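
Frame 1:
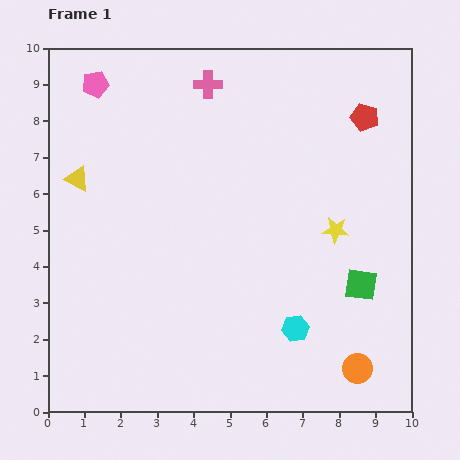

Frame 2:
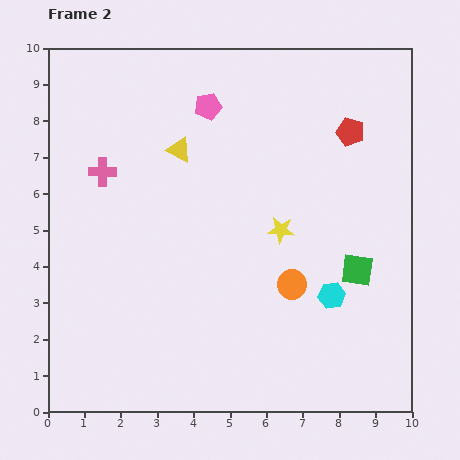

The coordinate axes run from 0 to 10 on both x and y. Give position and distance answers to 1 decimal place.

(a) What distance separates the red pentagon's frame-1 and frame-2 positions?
0.6

The red pentagon moved from (8.7, 8.1) to (8.3, 7.7), a distance of √(0.4² + 0.4²) ≈ 0.6.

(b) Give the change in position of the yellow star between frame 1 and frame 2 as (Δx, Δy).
(-1.5, 0.0)

The yellow star was at (7.9, 5.0) in frame 1 and (6.4, 5.0) in frame 2.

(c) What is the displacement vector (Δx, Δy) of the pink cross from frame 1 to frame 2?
(-2.9, -2.4)

The pink cross was at (4.4, 9.0) in frame 1 and (1.5, 6.6) in frame 2.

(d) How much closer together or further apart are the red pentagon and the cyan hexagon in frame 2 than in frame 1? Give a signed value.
-1.6

Distance in frame 1: 6.1. Distance in frame 2: 4.5.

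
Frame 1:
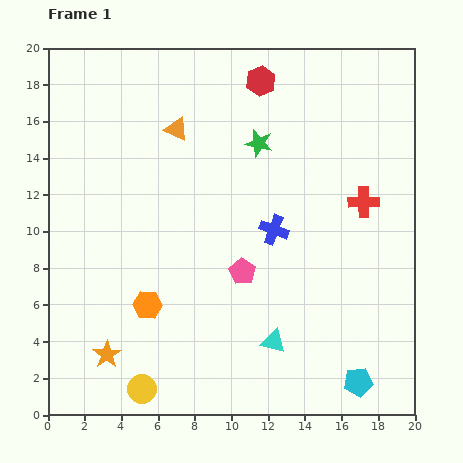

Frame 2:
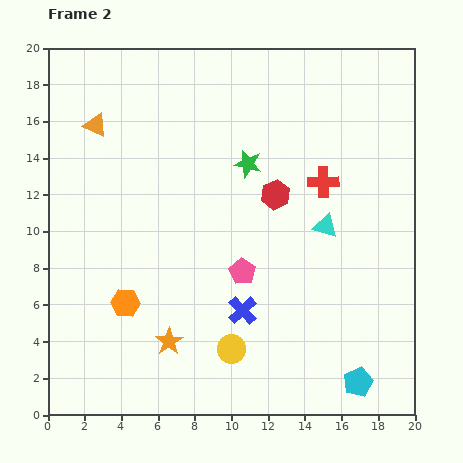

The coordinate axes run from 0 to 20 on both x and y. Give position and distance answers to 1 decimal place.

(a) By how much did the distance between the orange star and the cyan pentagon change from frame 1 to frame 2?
-3.3

Distance in frame 1: 13.8. Distance in frame 2: 10.5.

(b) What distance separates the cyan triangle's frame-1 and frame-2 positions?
6.9

The cyan triangle moved from (12.3, 4.0) to (15.1, 10.3), a distance of √(2.8² + 6.3²) ≈ 6.9.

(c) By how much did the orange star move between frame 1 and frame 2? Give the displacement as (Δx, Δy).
(3.4, 0.7)

The orange star was at (3.2, 3.3) in frame 1 and (6.6, 4.0) in frame 2.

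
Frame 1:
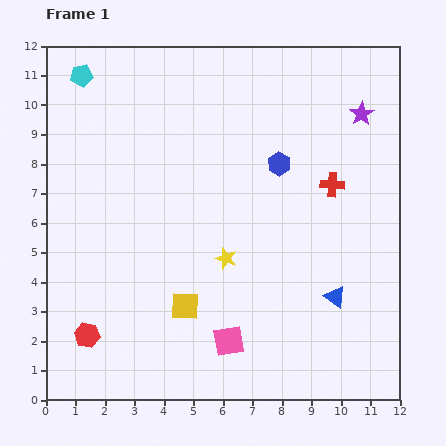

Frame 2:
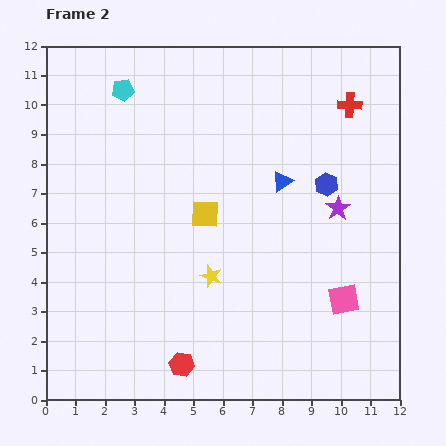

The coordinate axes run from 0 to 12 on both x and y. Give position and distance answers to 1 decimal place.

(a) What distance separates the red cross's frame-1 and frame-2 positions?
2.8

The red cross moved from (9.7, 7.3) to (10.3, 10.0), a distance of √(0.6² + 2.7²) ≈ 2.8.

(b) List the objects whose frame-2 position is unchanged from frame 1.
none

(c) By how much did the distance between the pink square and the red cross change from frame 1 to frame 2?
+0.2

Distance in frame 1: 6.4. Distance in frame 2: 6.6.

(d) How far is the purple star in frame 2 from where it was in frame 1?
3.3

The purple star moved from (10.7, 9.7) to (9.9, 6.5), a distance of √(0.8² + 3.2²) ≈ 3.3.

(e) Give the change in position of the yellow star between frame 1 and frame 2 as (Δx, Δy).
(-0.5, -0.6)

The yellow star was at (6.1, 4.8) in frame 1 and (5.6, 4.2) in frame 2.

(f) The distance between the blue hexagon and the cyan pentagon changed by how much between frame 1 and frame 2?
+0.3

Distance in frame 1: 7.3. Distance in frame 2: 7.6.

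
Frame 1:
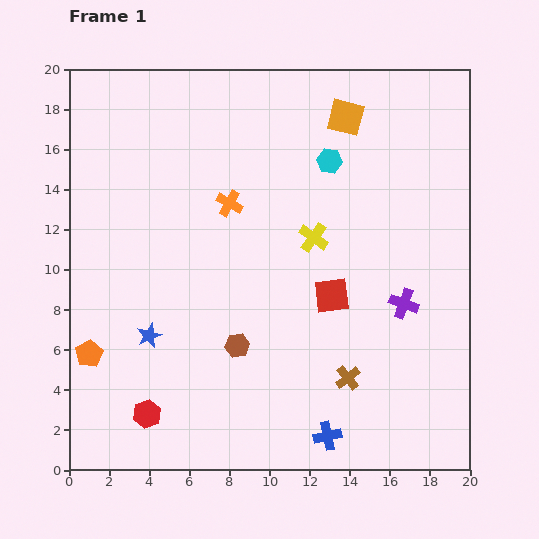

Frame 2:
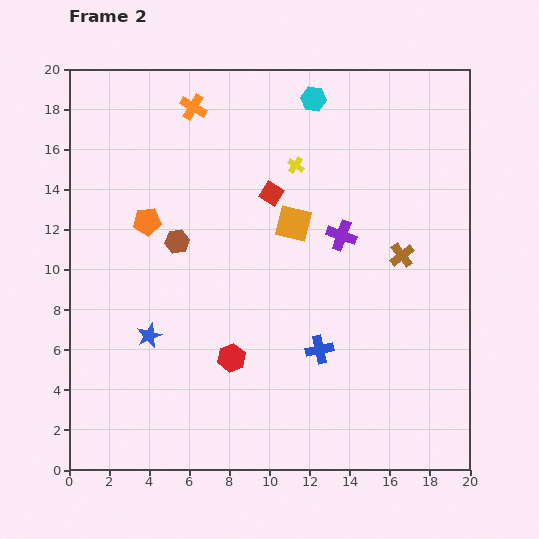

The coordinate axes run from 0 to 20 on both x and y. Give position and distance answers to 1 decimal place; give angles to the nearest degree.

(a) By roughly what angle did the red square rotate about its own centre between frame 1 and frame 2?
38° clockwise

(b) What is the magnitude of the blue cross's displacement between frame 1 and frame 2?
4.3

The blue cross moved from (12.9, 1.7) to (12.5, 6.0), a distance of √(0.4² + 4.3²) ≈ 4.3.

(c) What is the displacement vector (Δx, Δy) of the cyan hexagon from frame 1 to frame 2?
(-0.8, 3.1)

The cyan hexagon was at (13.0, 15.4) in frame 1 and (12.2, 18.5) in frame 2.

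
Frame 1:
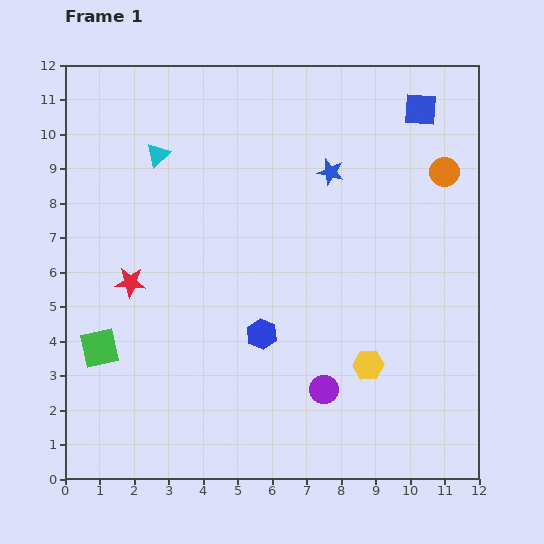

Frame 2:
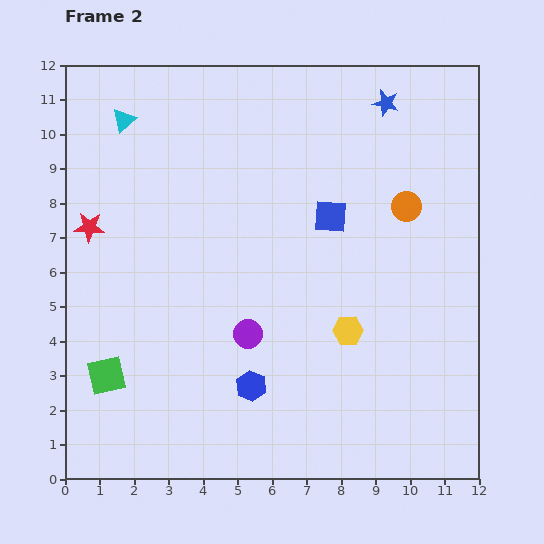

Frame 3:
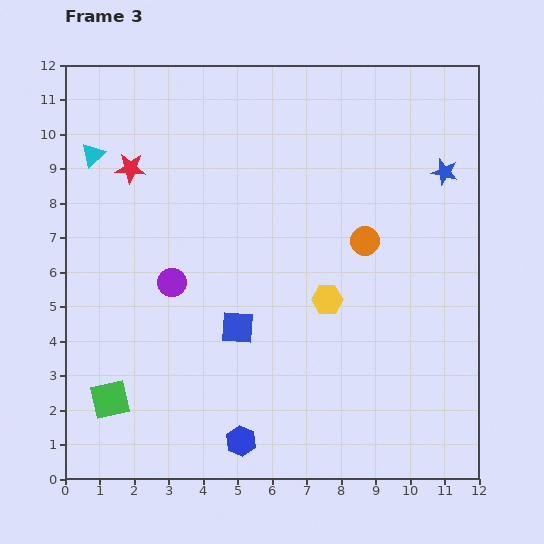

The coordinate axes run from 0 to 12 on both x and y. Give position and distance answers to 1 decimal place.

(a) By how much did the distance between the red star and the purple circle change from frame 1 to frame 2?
-0.9

Distance in frame 1: 6.4. Distance in frame 2: 5.5.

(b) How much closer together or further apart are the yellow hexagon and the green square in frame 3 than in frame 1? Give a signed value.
-0.9

Distance in frame 1: 7.8. Distance in frame 3: 6.9.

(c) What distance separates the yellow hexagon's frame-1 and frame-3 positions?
2.2

The yellow hexagon moved from (8.8, 3.3) to (7.6, 5.2), a distance of √(1.2² + 1.9²) ≈ 2.2.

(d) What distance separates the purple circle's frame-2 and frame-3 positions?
2.7

The purple circle moved from (5.3, 4.2) to (3.1, 5.7), a distance of √(2.2² + 1.5²) ≈ 2.7.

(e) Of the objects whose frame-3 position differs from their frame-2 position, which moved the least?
the green square

(moved 0.7)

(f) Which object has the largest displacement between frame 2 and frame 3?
the blue square

(moved 4.2; next 2.7)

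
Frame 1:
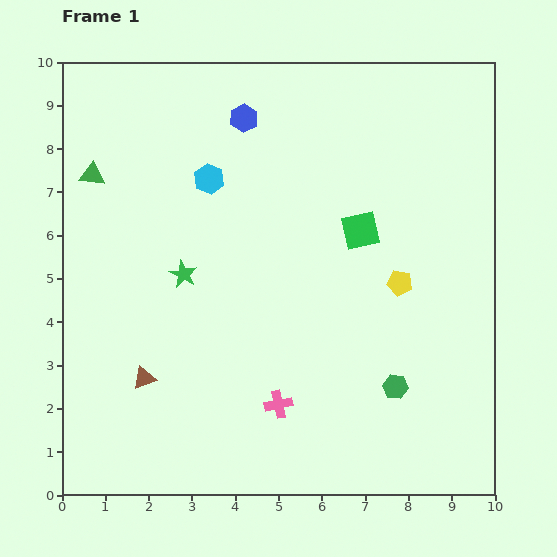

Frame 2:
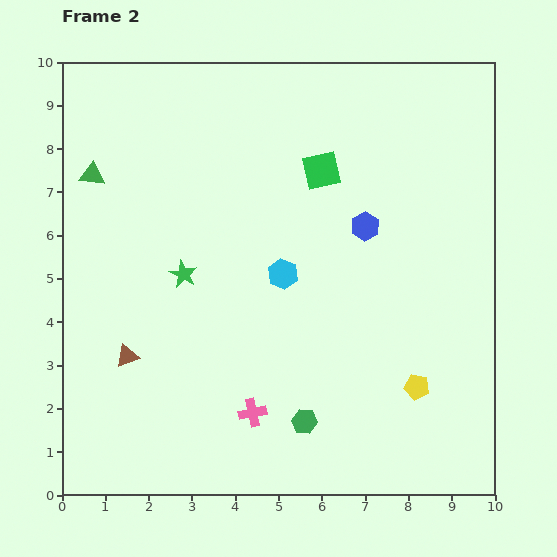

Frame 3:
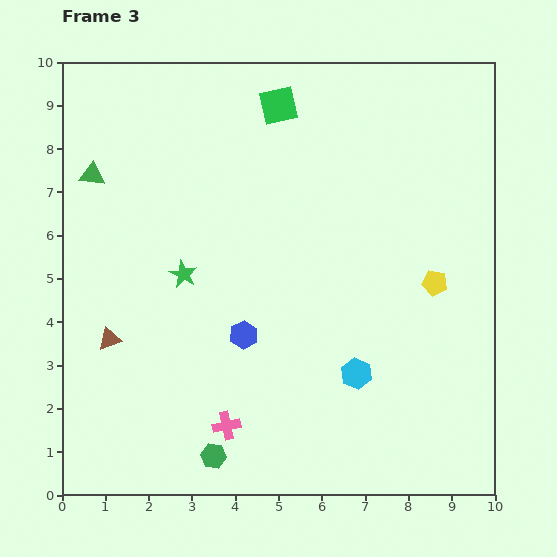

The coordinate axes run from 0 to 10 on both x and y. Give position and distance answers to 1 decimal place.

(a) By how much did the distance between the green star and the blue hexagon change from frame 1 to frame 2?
+0.4

Distance in frame 1: 3.9. Distance in frame 2: 4.3.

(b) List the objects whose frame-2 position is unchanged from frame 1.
the green star, the green triangle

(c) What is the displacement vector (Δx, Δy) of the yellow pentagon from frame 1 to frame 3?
(0.8, 0.0)

The yellow pentagon was at (7.8, 4.9) in frame 1 and (8.6, 4.9) in frame 3.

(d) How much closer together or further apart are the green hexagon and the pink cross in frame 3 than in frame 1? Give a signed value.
-1.9

Distance in frame 1: 2.7. Distance in frame 3: 0.8.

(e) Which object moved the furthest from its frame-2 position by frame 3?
the blue hexagon

(moved 3.8; next 2.9)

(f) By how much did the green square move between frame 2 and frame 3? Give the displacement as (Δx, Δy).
(-1.0, 1.5)

The green square was at (6.0, 7.5) in frame 2 and (5.0, 9.0) in frame 3.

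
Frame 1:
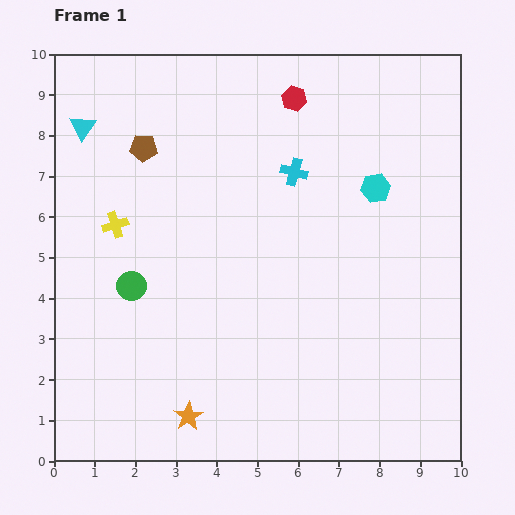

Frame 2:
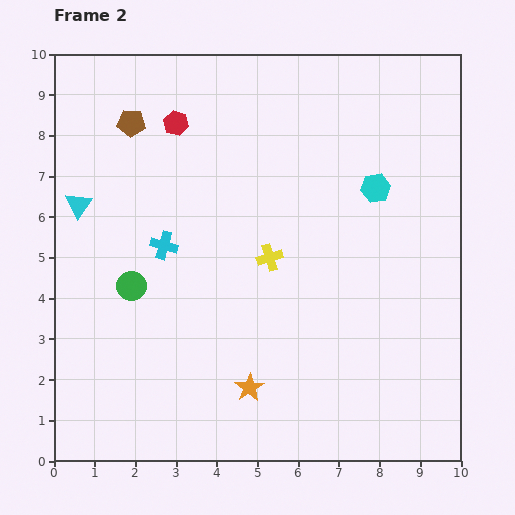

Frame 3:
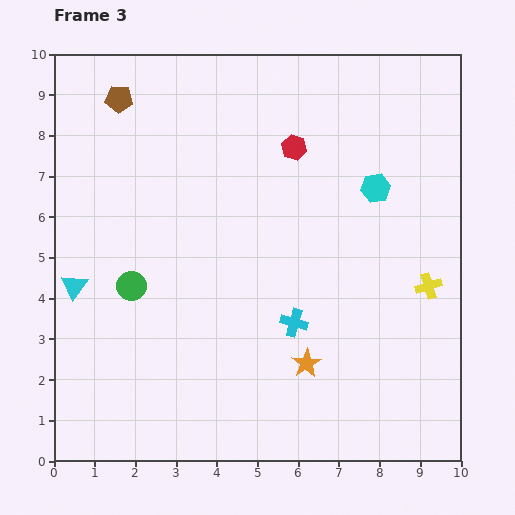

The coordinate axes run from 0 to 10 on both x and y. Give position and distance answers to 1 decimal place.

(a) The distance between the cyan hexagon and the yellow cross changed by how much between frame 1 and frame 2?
-3.4

Distance in frame 1: 6.5. Distance in frame 2: 3.1.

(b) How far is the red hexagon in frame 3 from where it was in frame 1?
1.2

The red hexagon moved from (5.9, 8.9) to (5.9, 7.7), a distance of √(0.0² + 1.2²) ≈ 1.2.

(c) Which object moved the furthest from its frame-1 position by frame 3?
the yellow cross

(moved 7.8; next 3.9)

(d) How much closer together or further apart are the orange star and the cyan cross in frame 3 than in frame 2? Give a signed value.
-3.1

Distance in frame 2: 4.1. Distance in frame 3: 1.0.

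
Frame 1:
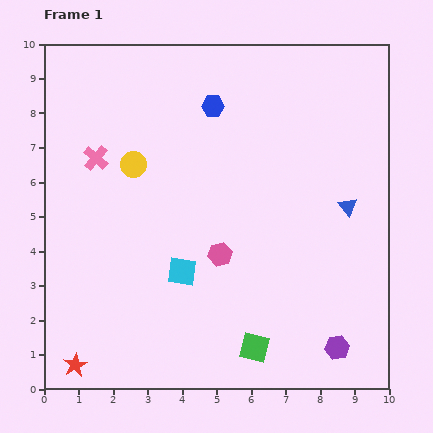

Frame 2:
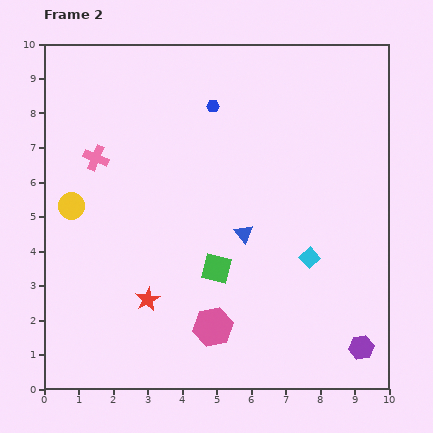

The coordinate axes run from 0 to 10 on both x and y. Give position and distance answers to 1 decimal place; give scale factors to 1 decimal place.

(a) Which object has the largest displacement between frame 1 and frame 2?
the cyan square

(moved 3.7; next 3.1)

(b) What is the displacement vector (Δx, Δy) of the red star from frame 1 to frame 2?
(2.1, 1.9)

The red star was at (0.9, 0.7) in frame 1 and (3.0, 2.6) in frame 2.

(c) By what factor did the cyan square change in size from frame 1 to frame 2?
0.6×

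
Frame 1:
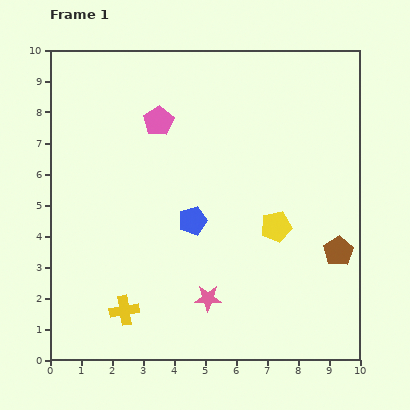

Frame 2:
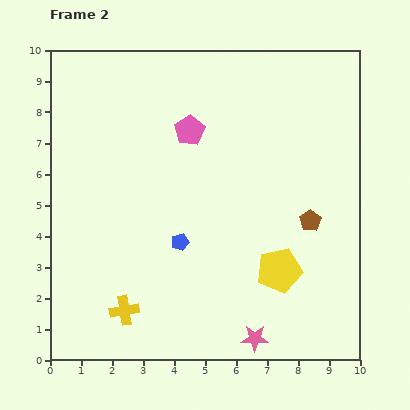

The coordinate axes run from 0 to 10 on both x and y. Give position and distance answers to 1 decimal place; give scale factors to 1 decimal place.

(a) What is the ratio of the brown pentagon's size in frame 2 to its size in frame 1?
0.7×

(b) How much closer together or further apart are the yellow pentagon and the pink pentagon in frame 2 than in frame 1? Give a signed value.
+0.3

Distance in frame 1: 5.1. Distance in frame 2: 5.4.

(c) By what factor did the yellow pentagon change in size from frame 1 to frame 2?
1.4×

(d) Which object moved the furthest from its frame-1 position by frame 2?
the pink star

(moved 2.0; next 1.4)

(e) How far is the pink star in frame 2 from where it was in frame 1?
2.0

The pink star moved from (5.1, 2.0) to (6.6, 0.7), a distance of √(1.5² + 1.3²) ≈ 2.0.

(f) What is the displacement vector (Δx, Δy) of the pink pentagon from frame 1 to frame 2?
(1.0, -0.3)

The pink pentagon was at (3.5, 7.7) in frame 1 and (4.5, 7.4) in frame 2.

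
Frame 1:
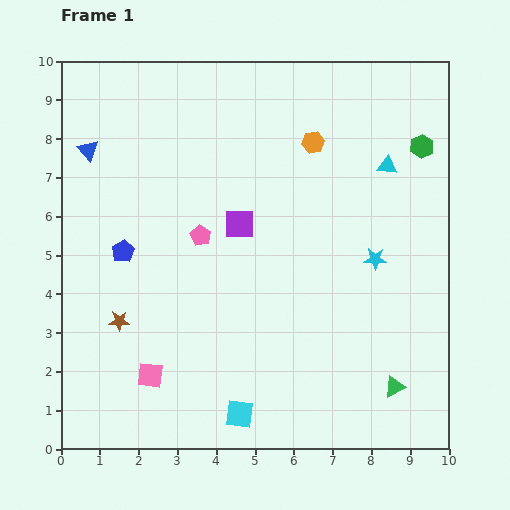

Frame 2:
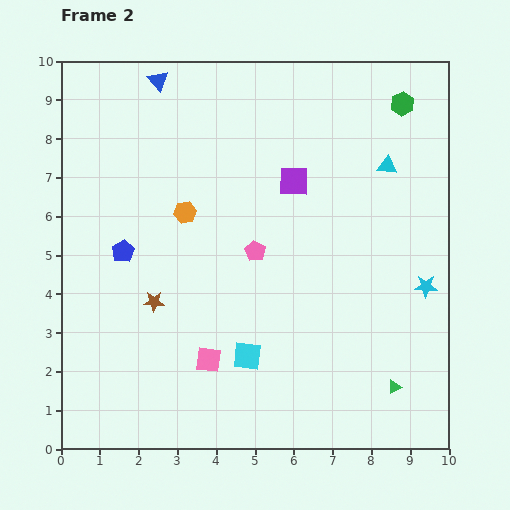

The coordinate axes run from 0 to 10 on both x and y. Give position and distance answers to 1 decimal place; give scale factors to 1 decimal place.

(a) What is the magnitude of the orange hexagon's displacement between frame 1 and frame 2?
3.8

The orange hexagon moved from (6.5, 7.9) to (3.2, 6.1), a distance of √(3.3² + 1.8²) ≈ 3.8.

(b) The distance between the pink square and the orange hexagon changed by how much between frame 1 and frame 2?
-3.5

Distance in frame 1: 7.3. Distance in frame 2: 3.8.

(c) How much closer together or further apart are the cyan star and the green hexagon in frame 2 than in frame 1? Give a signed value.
+1.6

Distance in frame 1: 3.1. Distance in frame 2: 4.7.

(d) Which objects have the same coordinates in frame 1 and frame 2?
the cyan triangle, the green triangle, the blue pentagon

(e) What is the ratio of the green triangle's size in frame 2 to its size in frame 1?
0.7×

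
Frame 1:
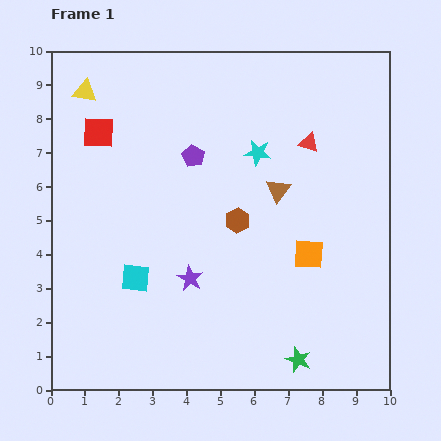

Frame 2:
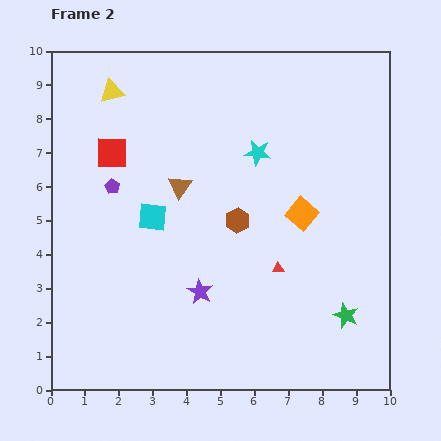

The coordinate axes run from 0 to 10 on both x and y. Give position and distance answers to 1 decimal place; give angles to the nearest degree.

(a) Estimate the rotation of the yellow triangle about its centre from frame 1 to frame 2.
24° counter-clockwise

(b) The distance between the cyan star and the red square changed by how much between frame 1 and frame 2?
-0.4

Distance in frame 1: 4.7. Distance in frame 2: 4.3.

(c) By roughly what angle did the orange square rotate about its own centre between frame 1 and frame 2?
37° clockwise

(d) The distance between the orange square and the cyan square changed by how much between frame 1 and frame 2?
-0.7

Distance in frame 1: 5.1. Distance in frame 2: 4.4.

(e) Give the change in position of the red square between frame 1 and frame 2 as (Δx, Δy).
(0.4, -0.6)

The red square was at (1.4, 7.6) in frame 1 and (1.8, 7.0) in frame 2.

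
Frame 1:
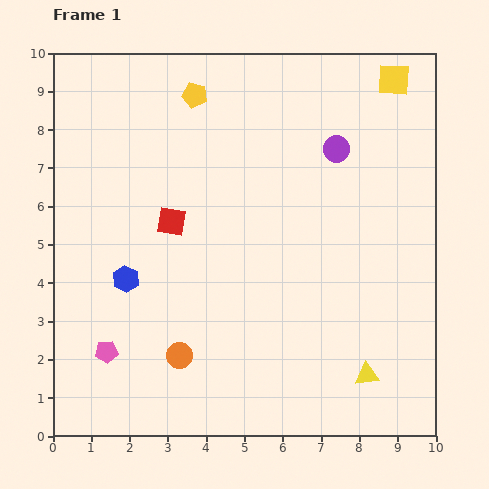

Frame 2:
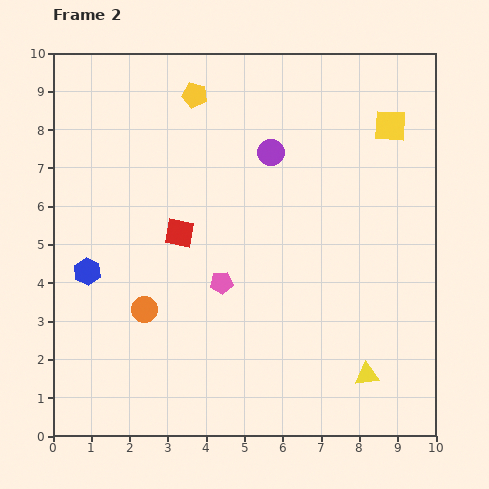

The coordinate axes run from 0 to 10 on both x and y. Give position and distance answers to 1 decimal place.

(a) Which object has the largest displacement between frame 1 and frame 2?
the pink pentagon

(moved 3.5; next 1.7)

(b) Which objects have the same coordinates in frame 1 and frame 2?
the yellow triangle, the yellow pentagon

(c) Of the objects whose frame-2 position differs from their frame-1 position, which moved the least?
the red square

(moved 0.4)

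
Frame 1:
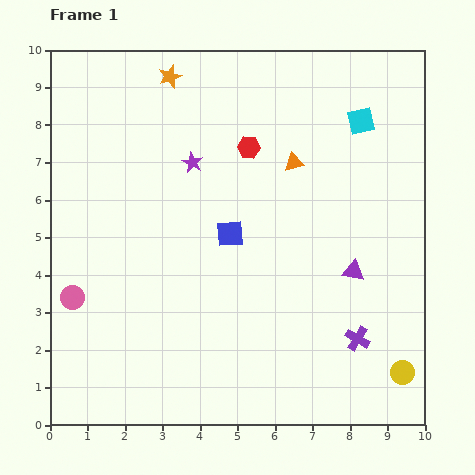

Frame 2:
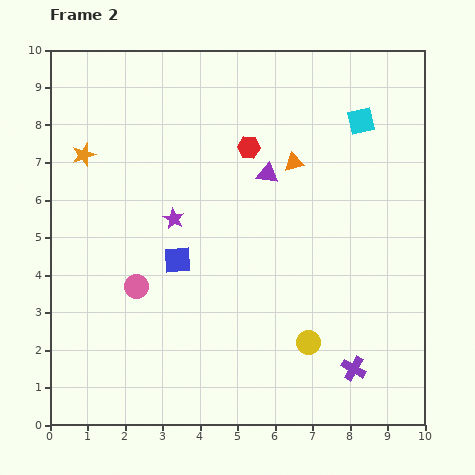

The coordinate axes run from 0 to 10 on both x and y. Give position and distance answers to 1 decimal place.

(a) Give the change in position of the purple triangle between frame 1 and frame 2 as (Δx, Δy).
(-2.3, 2.6)

The purple triangle was at (8.1, 4.1) in frame 1 and (5.8, 6.7) in frame 2.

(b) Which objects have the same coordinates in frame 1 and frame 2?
the orange triangle, the cyan square, the red hexagon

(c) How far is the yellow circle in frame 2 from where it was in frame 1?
2.6

The yellow circle moved from (9.4, 1.4) to (6.9, 2.2), a distance of √(2.5² + 0.8²) ≈ 2.6.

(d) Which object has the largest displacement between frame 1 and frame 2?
the purple triangle

(moved 3.5; next 3.1)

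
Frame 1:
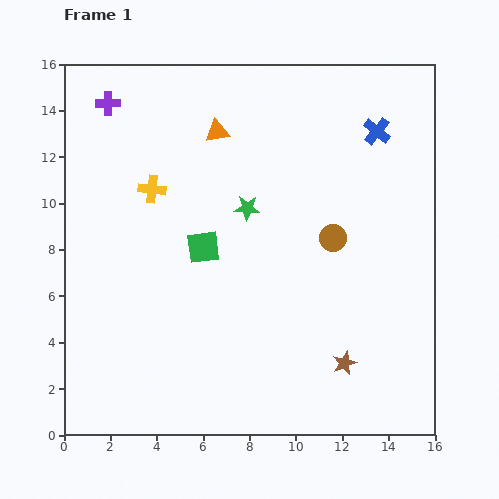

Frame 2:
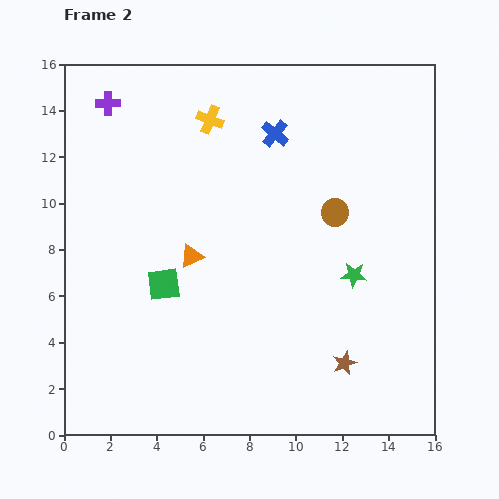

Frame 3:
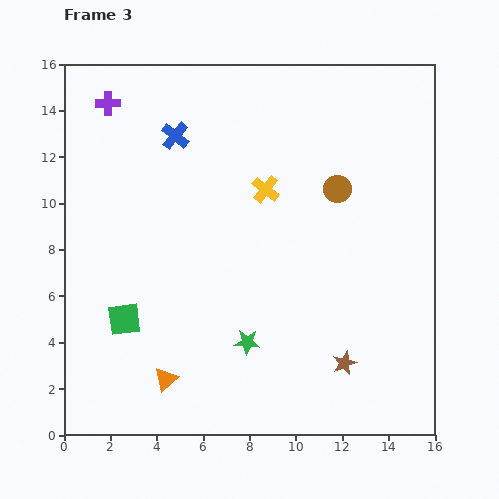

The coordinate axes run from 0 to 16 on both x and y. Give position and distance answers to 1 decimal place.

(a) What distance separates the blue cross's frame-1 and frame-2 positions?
4.4

The blue cross moved from (13.5, 13.1) to (9.1, 13.0), a distance of √(4.4² + 0.1²) ≈ 4.4.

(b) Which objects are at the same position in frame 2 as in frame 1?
the purple cross, the brown star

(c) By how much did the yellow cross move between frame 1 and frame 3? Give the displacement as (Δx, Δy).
(4.9, 0.0)

The yellow cross was at (3.8, 10.6) in frame 1 and (8.7, 10.6) in frame 3.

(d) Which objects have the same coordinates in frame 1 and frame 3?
the purple cross, the brown star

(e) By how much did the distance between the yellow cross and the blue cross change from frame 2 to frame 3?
+1.6

Distance in frame 2: 2.9. Distance in frame 3: 4.5.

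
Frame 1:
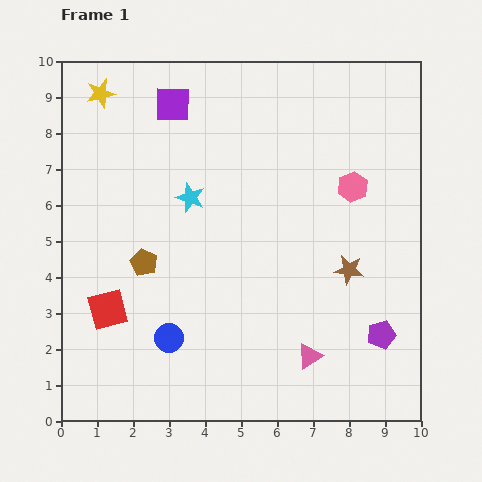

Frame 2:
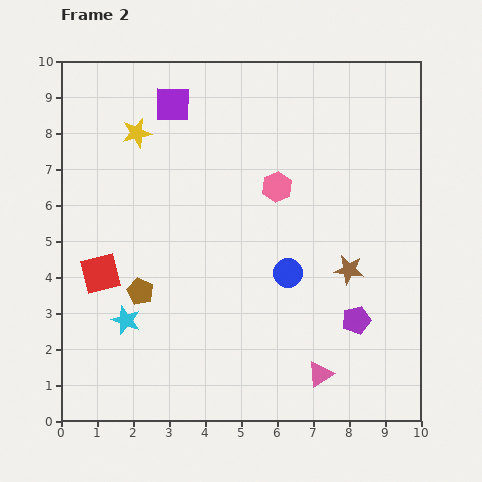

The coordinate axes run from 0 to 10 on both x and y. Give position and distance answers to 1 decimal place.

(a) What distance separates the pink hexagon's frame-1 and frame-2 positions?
2.1

The pink hexagon moved from (8.1, 6.5) to (6.0, 6.5), a distance of √(2.1² + 0.0²) ≈ 2.1.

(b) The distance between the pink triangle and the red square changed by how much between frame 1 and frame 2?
+1.0

Distance in frame 1: 5.7. Distance in frame 2: 6.7.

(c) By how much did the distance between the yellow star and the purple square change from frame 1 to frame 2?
-0.7

Distance in frame 1: 2.0. Distance in frame 2: 1.3.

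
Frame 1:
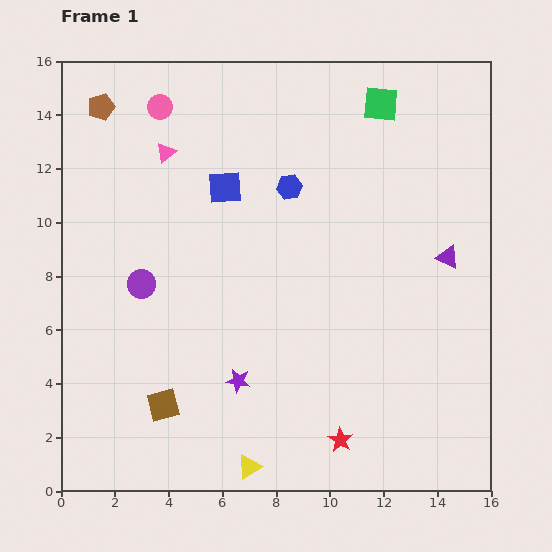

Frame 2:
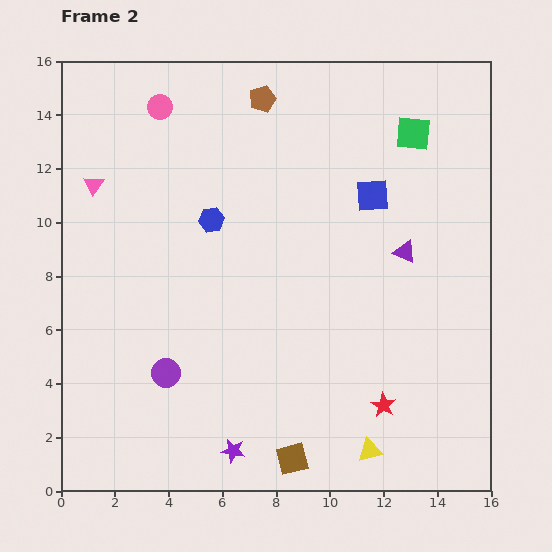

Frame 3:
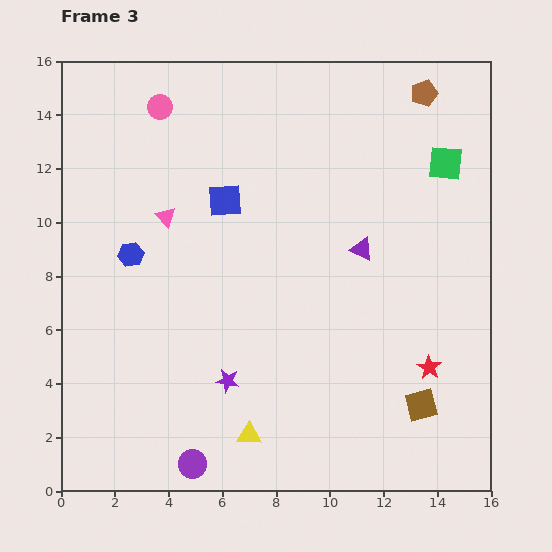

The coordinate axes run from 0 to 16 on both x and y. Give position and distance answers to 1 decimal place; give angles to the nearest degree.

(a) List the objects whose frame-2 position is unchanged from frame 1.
the pink circle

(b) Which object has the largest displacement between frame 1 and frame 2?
the brown pentagon

(moved 6.0; next 5.5)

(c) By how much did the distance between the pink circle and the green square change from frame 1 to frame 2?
+1.3

Distance in frame 1: 8.2. Distance in frame 2: 9.5.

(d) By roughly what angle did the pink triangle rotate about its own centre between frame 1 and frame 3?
35° counter-clockwise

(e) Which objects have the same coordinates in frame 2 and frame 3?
the pink circle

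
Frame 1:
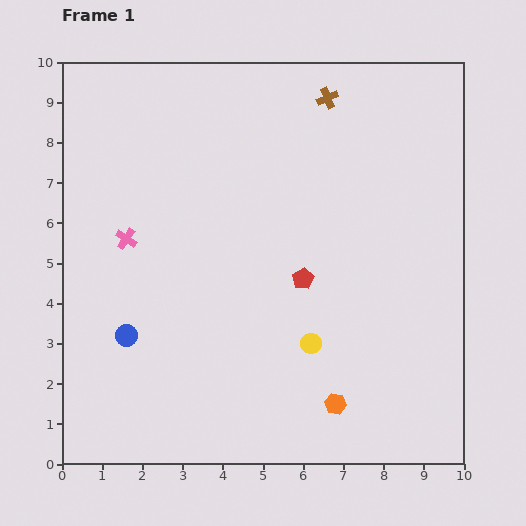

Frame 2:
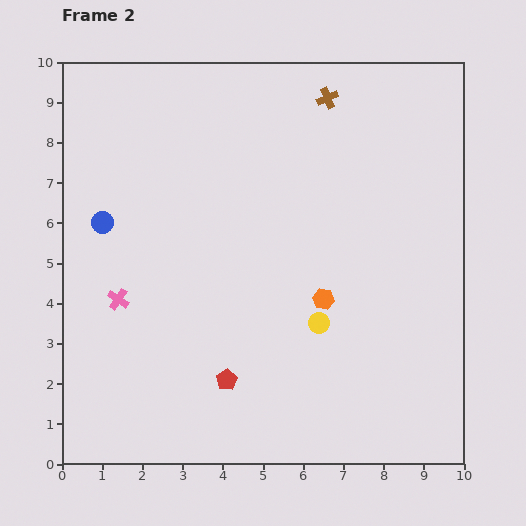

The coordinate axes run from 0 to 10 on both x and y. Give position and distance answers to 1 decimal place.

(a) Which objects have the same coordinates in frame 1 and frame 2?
the brown cross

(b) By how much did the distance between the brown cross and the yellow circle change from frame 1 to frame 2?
-0.5

Distance in frame 1: 6.1. Distance in frame 2: 5.6.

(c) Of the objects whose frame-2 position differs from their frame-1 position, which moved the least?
the yellow circle

(moved 0.5)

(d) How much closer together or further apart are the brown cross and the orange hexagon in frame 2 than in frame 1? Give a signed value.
-2.6

Distance in frame 1: 7.6. Distance in frame 2: 5.0.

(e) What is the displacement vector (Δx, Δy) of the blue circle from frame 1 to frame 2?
(-0.6, 2.8)

The blue circle was at (1.6, 3.2) in frame 1 and (1.0, 6.0) in frame 2.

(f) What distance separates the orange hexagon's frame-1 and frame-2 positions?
2.6

The orange hexagon moved from (6.8, 1.5) to (6.5, 4.1), a distance of √(0.3² + 2.6²) ≈ 2.6.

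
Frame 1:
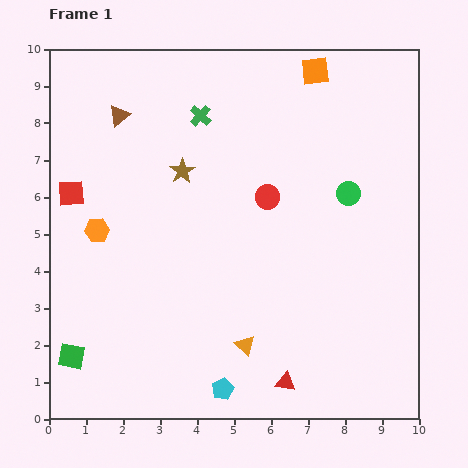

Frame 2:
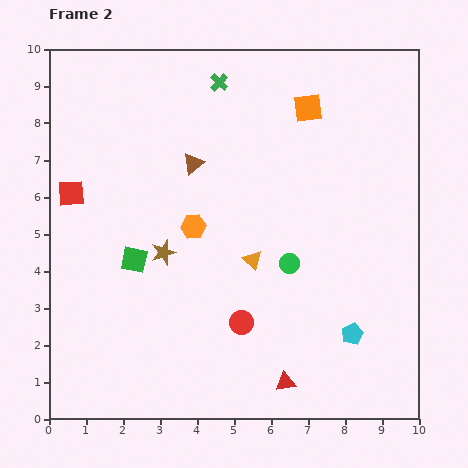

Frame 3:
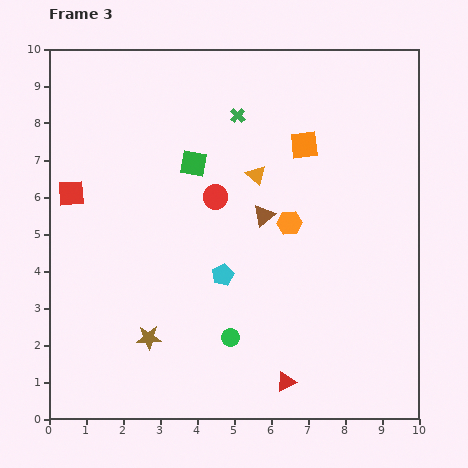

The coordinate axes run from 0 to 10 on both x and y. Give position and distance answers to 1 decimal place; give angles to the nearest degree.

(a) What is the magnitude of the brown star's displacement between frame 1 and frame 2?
2.3

The brown star moved from (3.6, 6.7) to (3.1, 4.5), a distance of √(0.5² + 2.2²) ≈ 2.3.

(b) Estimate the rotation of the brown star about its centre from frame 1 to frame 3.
31° clockwise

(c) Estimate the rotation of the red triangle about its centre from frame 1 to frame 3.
37° counter-clockwise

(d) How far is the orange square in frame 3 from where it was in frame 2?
1.0

The orange square moved from (7.0, 8.4) to (6.9, 7.4), a distance of √(0.1² + 1.0²) ≈ 1.0.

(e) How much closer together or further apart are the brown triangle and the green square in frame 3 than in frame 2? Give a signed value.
-0.7

Distance in frame 2: 3.1. Distance in frame 3: 2.4.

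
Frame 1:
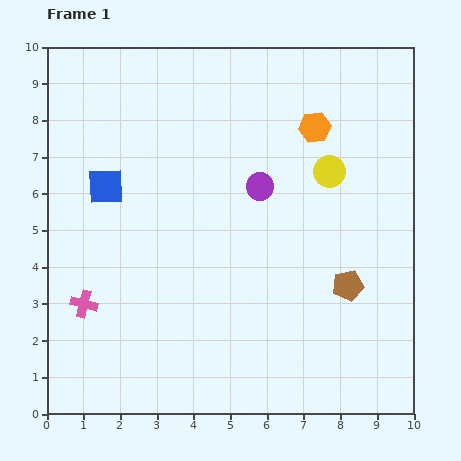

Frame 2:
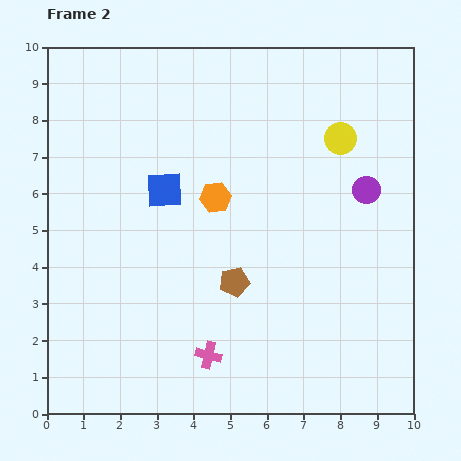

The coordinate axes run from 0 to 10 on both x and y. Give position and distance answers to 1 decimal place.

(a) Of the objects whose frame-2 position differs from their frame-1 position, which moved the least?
the yellow circle

(moved 0.9)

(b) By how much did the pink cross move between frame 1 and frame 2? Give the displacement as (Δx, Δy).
(3.4, -1.4)

The pink cross was at (1.0, 3.0) in frame 1 and (4.4, 1.6) in frame 2.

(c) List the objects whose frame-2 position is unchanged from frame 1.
none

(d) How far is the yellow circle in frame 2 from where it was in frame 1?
0.9

The yellow circle moved from (7.7, 6.6) to (8.0, 7.5), a distance of √(0.3² + 0.9²) ≈ 0.9.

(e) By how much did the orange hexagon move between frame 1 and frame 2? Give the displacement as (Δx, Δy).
(-2.7, -1.9)

The orange hexagon was at (7.3, 7.8) in frame 1 and (4.6, 5.9) in frame 2.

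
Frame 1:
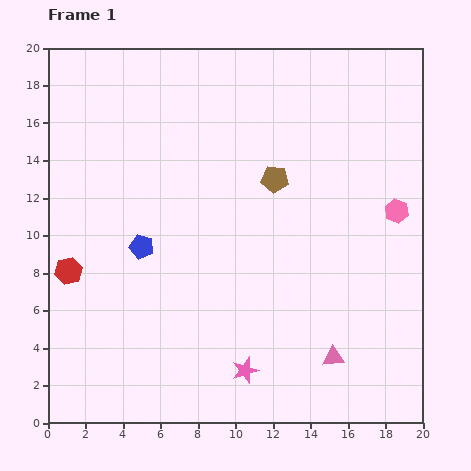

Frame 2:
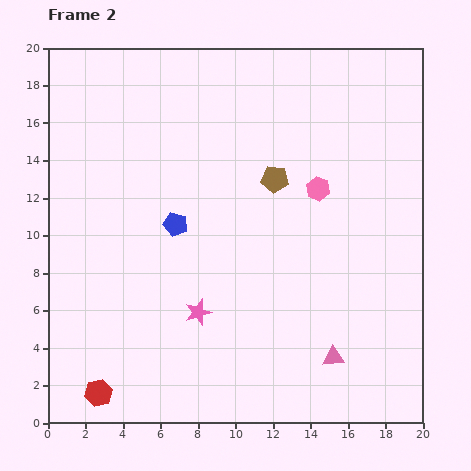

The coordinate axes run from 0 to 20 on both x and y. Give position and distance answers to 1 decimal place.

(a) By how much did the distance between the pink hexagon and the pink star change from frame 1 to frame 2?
-2.5

Distance in frame 1: 11.7. Distance in frame 2: 9.2.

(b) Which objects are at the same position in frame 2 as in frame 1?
the pink triangle, the brown pentagon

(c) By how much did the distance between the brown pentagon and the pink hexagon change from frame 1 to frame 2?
-4.3

Distance in frame 1: 6.7. Distance in frame 2: 2.4.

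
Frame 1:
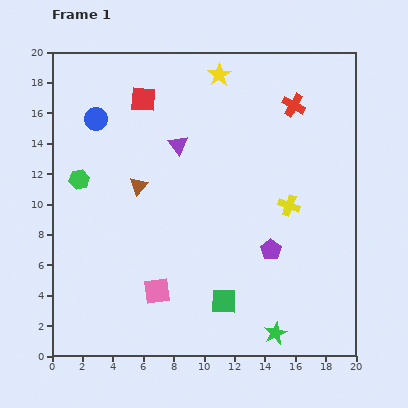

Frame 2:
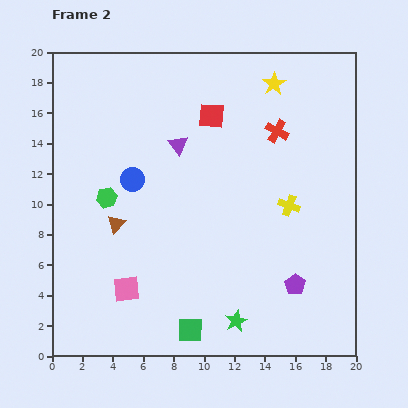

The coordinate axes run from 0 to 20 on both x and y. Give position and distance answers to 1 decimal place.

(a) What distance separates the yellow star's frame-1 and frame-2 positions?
3.6

The yellow star moved from (11.0, 18.5) to (14.6, 17.9), a distance of √(3.6² + 0.6²) ≈ 3.6.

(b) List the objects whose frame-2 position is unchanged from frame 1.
the purple triangle, the yellow cross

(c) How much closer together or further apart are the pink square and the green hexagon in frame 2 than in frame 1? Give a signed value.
-2.8

Distance in frame 1: 8.9. Distance in frame 2: 6.1.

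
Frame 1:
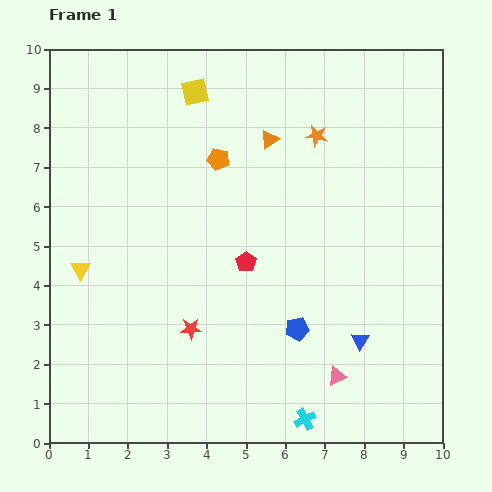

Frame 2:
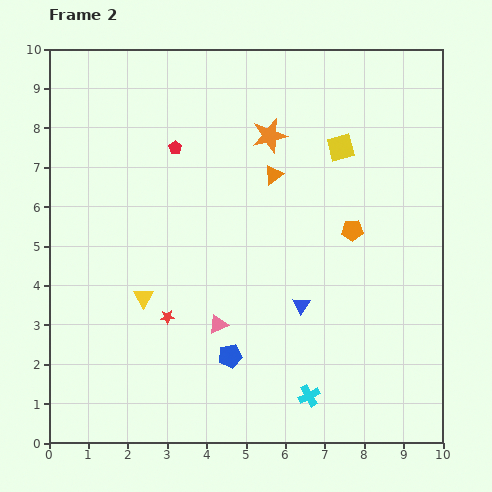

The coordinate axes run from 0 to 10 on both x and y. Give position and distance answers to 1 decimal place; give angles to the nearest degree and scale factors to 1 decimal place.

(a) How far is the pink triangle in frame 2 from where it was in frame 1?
3.3

The pink triangle moved from (7.3, 1.7) to (4.3, 3.0), a distance of √(3.0² + 1.3²) ≈ 3.3.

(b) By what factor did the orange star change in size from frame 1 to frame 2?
1.6×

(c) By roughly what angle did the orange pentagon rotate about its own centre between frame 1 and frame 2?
16° counter-clockwise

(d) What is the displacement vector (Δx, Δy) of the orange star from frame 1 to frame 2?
(-1.2, 0.0)

The orange star was at (6.8, 7.8) in frame 1 and (5.6, 7.8) in frame 2.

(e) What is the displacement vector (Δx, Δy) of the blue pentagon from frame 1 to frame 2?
(-1.7, -0.7)

The blue pentagon was at (6.3, 2.9) in frame 1 and (4.6, 2.2) in frame 2.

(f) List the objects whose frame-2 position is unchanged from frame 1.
none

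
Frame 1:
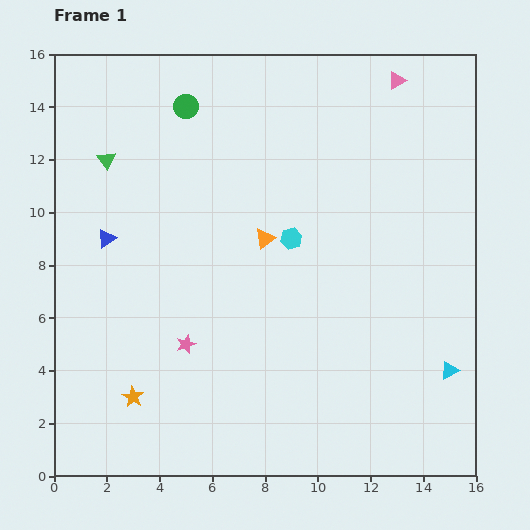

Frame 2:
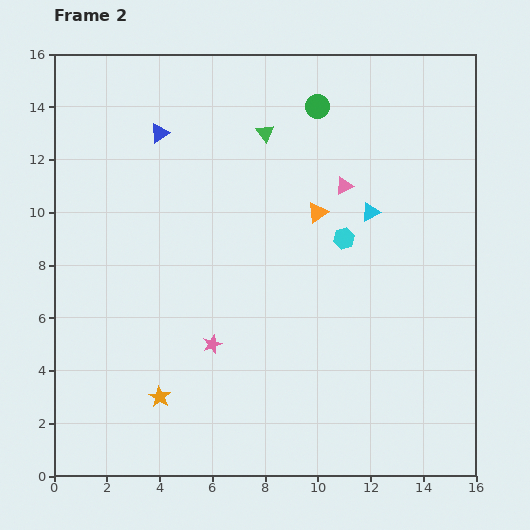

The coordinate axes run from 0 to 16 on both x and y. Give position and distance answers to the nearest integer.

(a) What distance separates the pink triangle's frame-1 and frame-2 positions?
4

The pink triangle moved from (13, 15) to (11, 11), a distance of √(2² + 4²) ≈ 4.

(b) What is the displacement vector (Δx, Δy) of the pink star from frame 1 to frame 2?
(1, 0)

The pink star was at (5, 5) in frame 1 and (6, 5) in frame 2.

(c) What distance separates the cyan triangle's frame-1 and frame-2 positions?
7

The cyan triangle moved from (15, 4) to (12, 10), a distance of √(3² + 6²) ≈ 7.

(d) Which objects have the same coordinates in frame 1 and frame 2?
none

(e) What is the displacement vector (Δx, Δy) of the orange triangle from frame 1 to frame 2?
(2, 1)

The orange triangle was at (8, 9) in frame 1 and (10, 10) in frame 2.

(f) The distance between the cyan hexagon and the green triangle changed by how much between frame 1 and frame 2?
-3

Distance in frame 1: 8. Distance in frame 2: 5.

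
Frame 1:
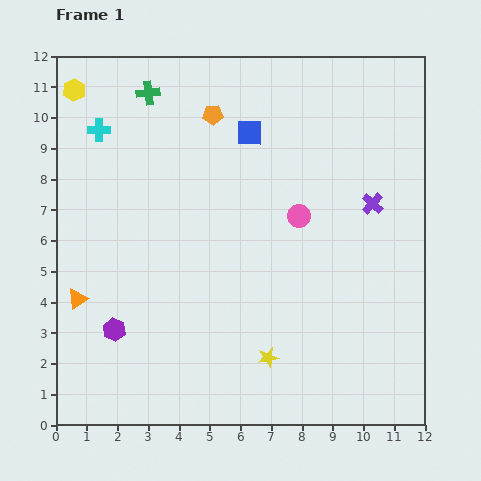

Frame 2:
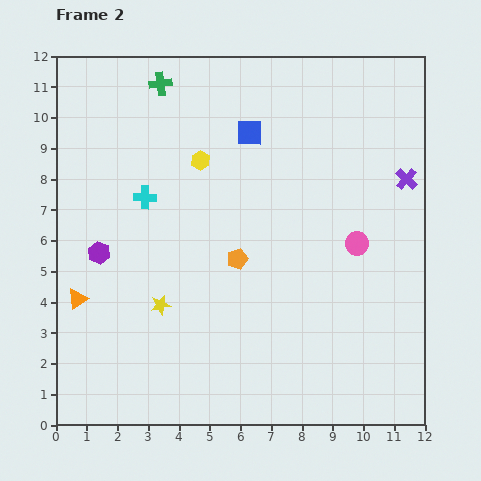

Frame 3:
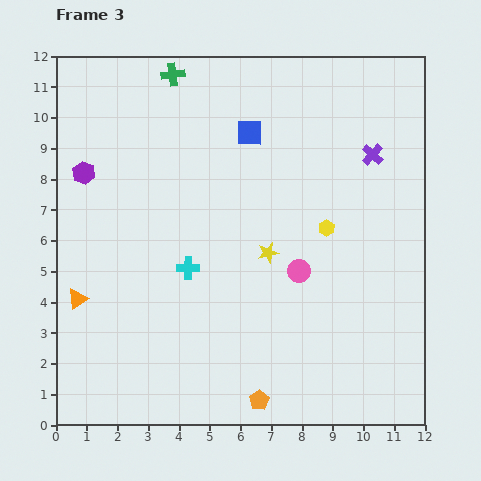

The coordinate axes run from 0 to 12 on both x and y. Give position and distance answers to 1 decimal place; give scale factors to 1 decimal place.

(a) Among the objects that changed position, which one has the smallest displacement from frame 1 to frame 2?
the green cross

(moved 0.5)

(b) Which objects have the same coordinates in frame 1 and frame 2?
the orange triangle, the blue square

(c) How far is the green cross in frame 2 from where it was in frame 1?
0.5

The green cross moved from (3.0, 10.8) to (3.4, 11.1), a distance of √(0.4² + 0.3²) ≈ 0.5.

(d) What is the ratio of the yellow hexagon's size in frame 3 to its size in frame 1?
0.7×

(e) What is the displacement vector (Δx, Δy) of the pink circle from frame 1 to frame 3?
(0.0, -1.8)

The pink circle was at (7.9, 6.8) in frame 1 and (7.9, 5.0) in frame 3.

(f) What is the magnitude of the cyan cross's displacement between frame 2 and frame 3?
2.7

The cyan cross moved from (2.9, 7.4) to (4.3, 5.1), a distance of √(1.4² + 2.3²) ≈ 2.7.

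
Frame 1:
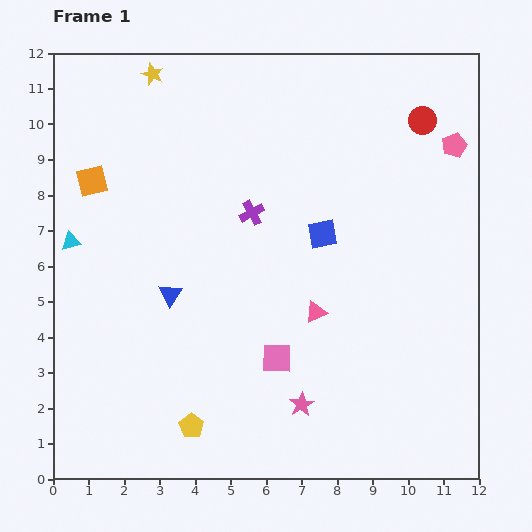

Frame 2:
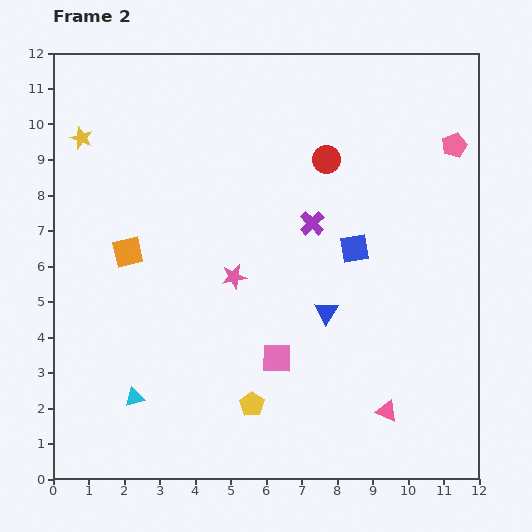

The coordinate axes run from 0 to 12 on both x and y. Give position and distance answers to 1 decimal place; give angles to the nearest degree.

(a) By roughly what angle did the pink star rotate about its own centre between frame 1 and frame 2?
18° clockwise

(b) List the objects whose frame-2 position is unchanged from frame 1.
the pink square, the pink pentagon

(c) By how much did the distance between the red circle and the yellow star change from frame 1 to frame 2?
-0.8

Distance in frame 1: 7.7. Distance in frame 2: 6.9.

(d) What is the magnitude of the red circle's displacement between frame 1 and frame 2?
2.9

The red circle moved from (10.4, 10.1) to (7.7, 9.0), a distance of √(2.7² + 1.1²) ≈ 2.9.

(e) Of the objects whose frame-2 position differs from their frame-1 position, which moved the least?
the blue square

(moved 1.0)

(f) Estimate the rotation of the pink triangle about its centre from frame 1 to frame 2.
47° clockwise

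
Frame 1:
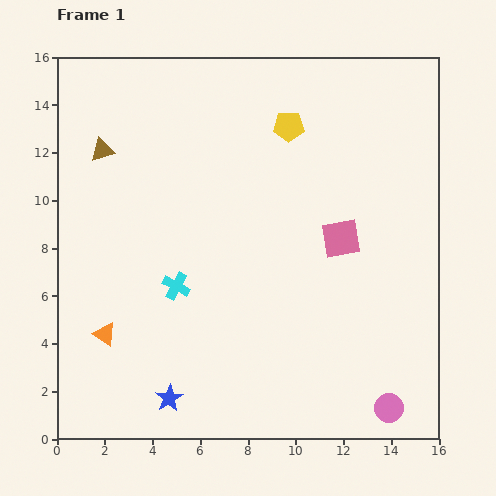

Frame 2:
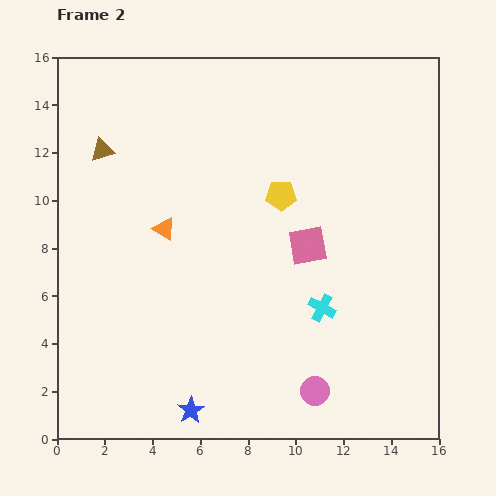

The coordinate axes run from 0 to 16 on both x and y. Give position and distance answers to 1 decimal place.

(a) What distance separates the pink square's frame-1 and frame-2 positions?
1.4

The pink square moved from (11.9, 8.4) to (10.5, 8.1), a distance of √(1.4² + 0.3²) ≈ 1.4.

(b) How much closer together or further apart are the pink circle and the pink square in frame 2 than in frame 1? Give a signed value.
-1.3

Distance in frame 1: 7.4. Distance in frame 2: 6.1.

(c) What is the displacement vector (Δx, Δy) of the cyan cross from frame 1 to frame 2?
(6.1, -0.9)

The cyan cross was at (5.0, 6.4) in frame 1 and (11.1, 5.5) in frame 2.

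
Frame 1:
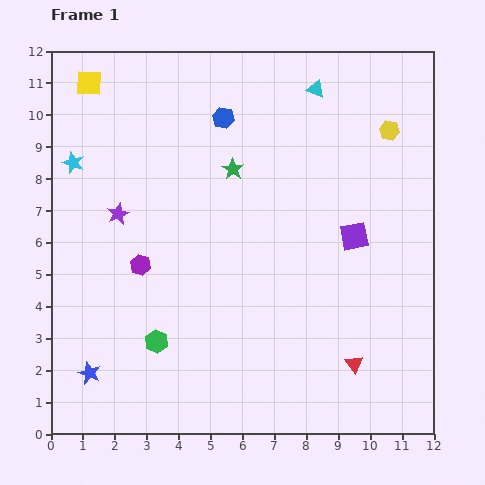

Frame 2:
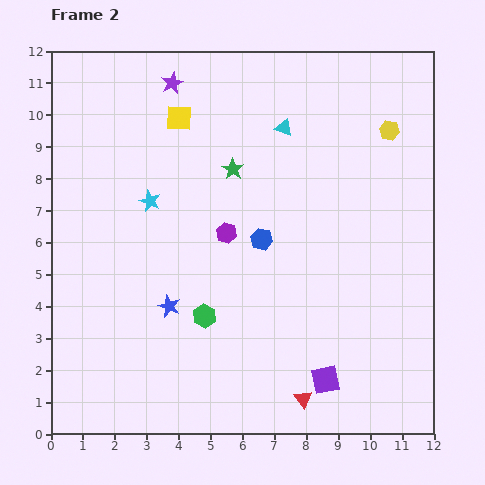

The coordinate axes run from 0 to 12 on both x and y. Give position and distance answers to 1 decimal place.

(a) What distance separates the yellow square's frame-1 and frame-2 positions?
3.0

The yellow square moved from (1.2, 11.0) to (4.0, 9.9), a distance of √(2.8² + 1.1²) ≈ 3.0.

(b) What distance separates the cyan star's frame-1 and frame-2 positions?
2.7

The cyan star moved from (0.7, 8.5) to (3.1, 7.3), a distance of √(2.4² + 1.2²) ≈ 2.7.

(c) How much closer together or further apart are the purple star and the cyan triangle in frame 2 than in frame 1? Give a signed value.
-3.5

Distance in frame 1: 7.3. Distance in frame 2: 3.8.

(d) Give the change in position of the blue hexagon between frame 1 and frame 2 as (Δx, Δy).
(1.2, -3.8)

The blue hexagon was at (5.4, 9.9) in frame 1 and (6.6, 6.1) in frame 2.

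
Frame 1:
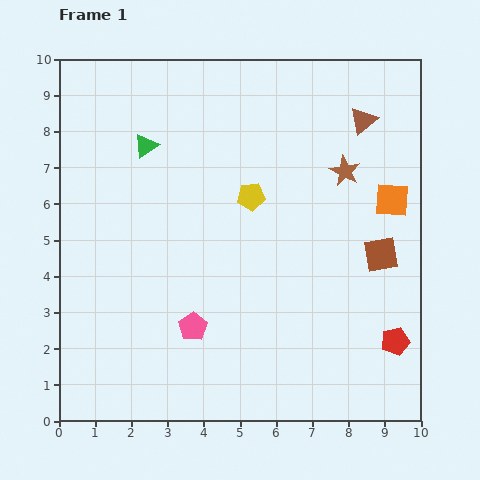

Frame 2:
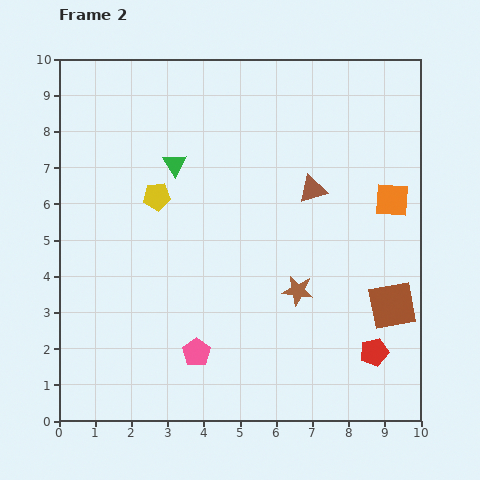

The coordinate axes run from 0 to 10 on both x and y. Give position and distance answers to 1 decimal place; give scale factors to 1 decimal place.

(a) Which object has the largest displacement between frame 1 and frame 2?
the brown star

(moved 3.5; next 2.6)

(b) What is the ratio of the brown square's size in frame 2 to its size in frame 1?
1.4×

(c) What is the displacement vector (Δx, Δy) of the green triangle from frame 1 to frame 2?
(0.8, -0.5)

The green triangle was at (2.4, 7.6) in frame 1 and (3.2, 7.1) in frame 2.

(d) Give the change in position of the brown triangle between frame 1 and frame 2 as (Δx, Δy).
(-1.4, -1.9)

The brown triangle was at (8.4, 8.3) in frame 1 and (7.0, 6.4) in frame 2.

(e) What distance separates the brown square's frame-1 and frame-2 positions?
1.4

The brown square moved from (8.9, 4.6) to (9.2, 3.2), a distance of √(0.3² + 1.4²) ≈ 1.4.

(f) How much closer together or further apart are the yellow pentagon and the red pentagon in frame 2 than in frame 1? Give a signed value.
+1.7

Distance in frame 1: 5.7. Distance in frame 2: 7.4.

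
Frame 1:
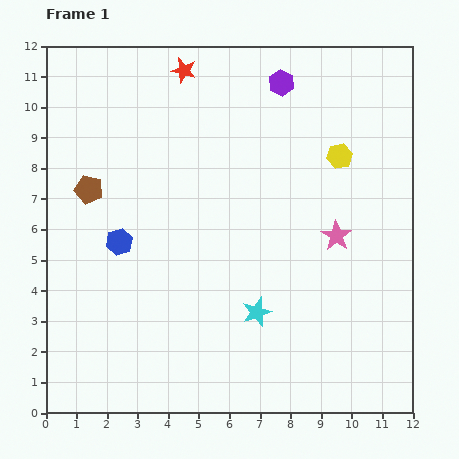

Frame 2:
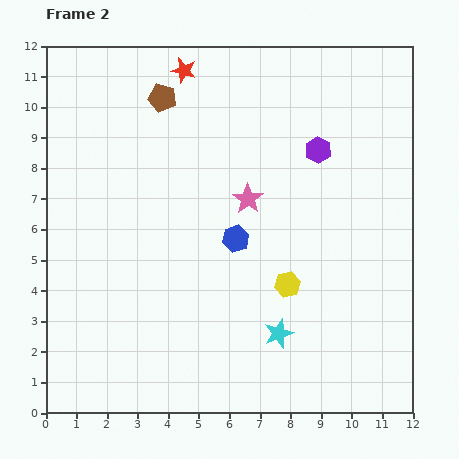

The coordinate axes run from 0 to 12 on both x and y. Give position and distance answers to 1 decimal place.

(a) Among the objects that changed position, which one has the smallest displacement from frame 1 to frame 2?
the cyan star

(moved 1.0)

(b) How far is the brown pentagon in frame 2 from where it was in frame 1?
3.8

The brown pentagon moved from (1.4, 7.3) to (3.8, 10.3), a distance of √(2.4² + 3.0²) ≈ 3.8.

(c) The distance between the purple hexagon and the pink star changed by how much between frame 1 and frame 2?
-2.5

Distance in frame 1: 5.3. Distance in frame 2: 2.8.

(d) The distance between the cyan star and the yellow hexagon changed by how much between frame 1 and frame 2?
-4.2

Distance in frame 1: 5.8. Distance in frame 2: 1.6.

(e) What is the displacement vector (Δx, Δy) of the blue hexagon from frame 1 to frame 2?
(3.8, 0.1)

The blue hexagon was at (2.4, 5.6) in frame 1 and (6.2, 5.7) in frame 2.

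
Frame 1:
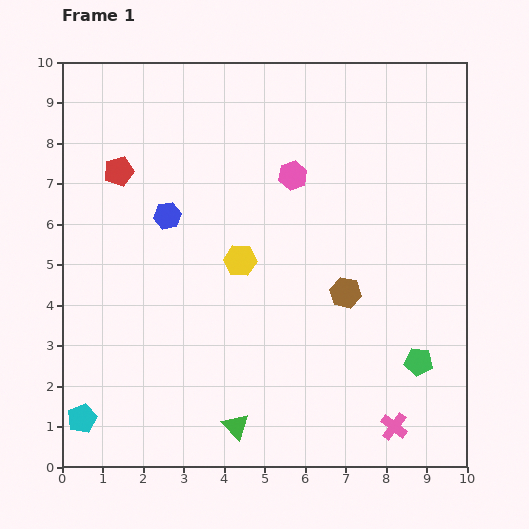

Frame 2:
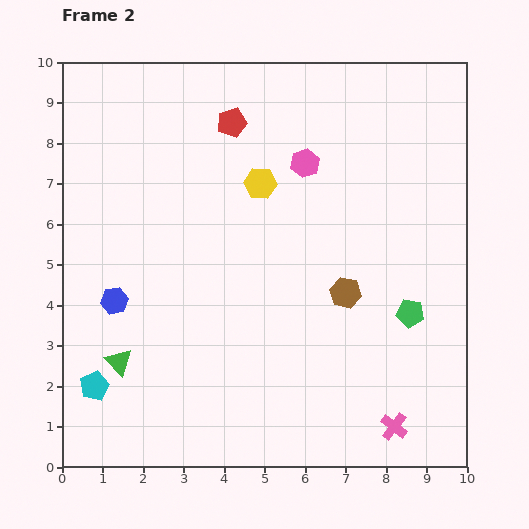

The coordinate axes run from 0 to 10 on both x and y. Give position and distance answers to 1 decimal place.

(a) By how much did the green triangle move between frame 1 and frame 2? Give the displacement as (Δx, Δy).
(-2.9, 1.6)

The green triangle was at (4.3, 1.0) in frame 1 and (1.4, 2.6) in frame 2.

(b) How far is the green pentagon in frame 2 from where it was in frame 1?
1.2

The green pentagon moved from (8.8, 2.6) to (8.6, 3.8), a distance of √(0.2² + 1.2²) ≈ 1.2.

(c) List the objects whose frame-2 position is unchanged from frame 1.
the pink cross, the brown hexagon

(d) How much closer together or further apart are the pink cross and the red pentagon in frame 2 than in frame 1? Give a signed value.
-0.8

Distance in frame 1: 9.3. Distance in frame 2: 8.5.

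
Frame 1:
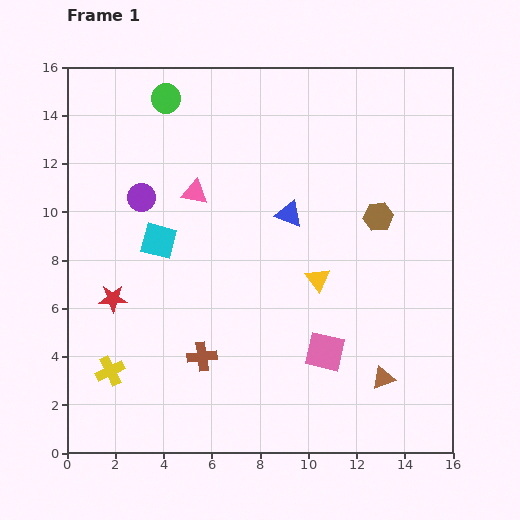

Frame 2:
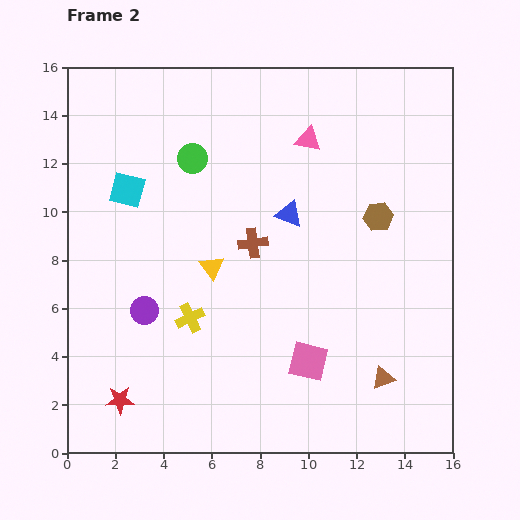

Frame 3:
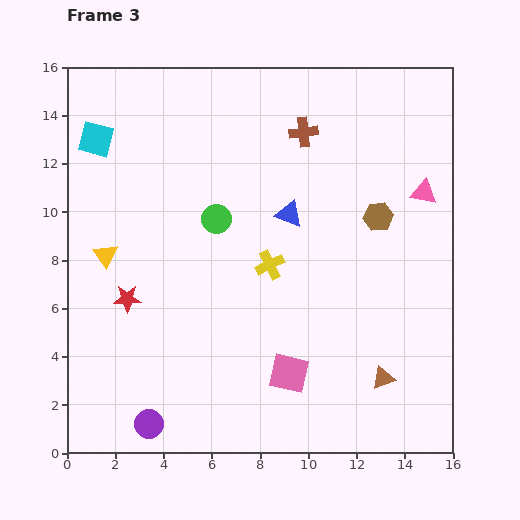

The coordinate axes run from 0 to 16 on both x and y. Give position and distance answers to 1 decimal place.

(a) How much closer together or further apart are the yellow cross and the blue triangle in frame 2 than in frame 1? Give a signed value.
-3.9

Distance in frame 1: 9.8. Distance in frame 2: 5.9.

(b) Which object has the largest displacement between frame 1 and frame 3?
the brown cross

(moved 10.2; next 9.5)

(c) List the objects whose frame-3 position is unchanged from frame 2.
the brown hexagon, the blue triangle, the brown triangle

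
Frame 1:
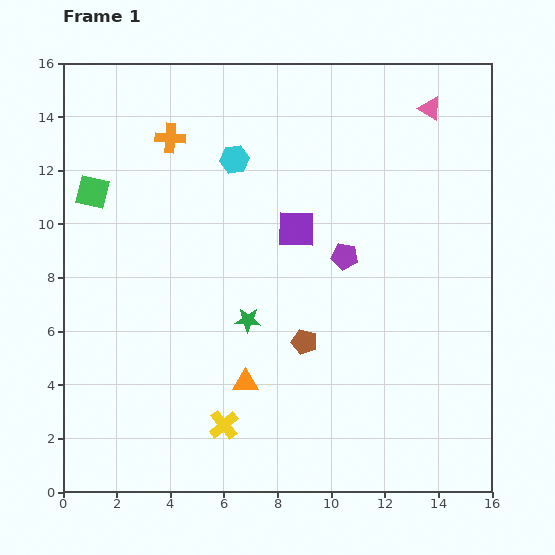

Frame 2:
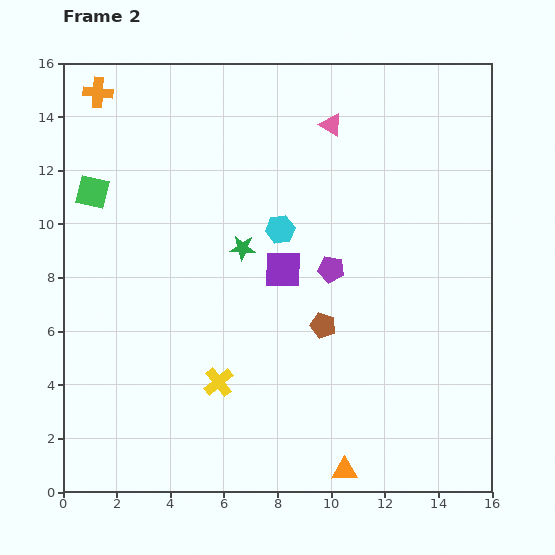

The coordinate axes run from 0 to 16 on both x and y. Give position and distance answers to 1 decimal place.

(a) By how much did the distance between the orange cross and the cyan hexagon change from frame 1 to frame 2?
+6.0

Distance in frame 1: 2.5. Distance in frame 2: 8.5.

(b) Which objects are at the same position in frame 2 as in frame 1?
the green square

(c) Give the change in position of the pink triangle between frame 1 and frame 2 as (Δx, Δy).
(-3.7, -0.6)

The pink triangle was at (13.7, 14.3) in frame 1 and (10.0, 13.7) in frame 2.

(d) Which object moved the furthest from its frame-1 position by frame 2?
the orange triangle

(moved 5.0; next 3.7)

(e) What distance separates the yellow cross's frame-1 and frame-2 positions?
1.6

The yellow cross moved from (6.0, 2.5) to (5.8, 4.1), a distance of √(0.2² + 1.6²) ≈ 1.6.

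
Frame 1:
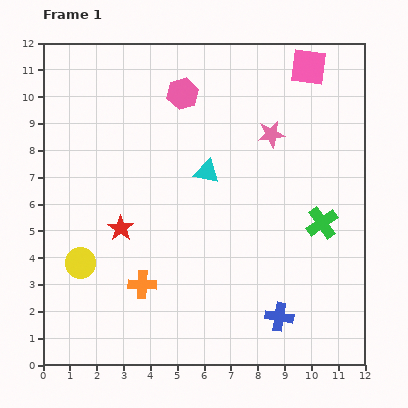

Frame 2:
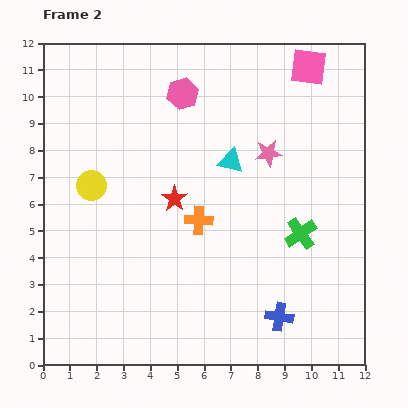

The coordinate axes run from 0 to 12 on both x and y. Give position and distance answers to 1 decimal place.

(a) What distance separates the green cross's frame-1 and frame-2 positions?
0.9

The green cross moved from (10.4, 5.3) to (9.6, 4.9), a distance of √(0.8² + 0.4²) ≈ 0.9.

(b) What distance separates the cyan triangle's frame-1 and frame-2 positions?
1.0

The cyan triangle moved from (6.1, 7.2) to (7.0, 7.6), a distance of √(0.9² + 0.4²) ≈ 1.0.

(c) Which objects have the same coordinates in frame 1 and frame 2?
the pink square, the blue cross, the pink hexagon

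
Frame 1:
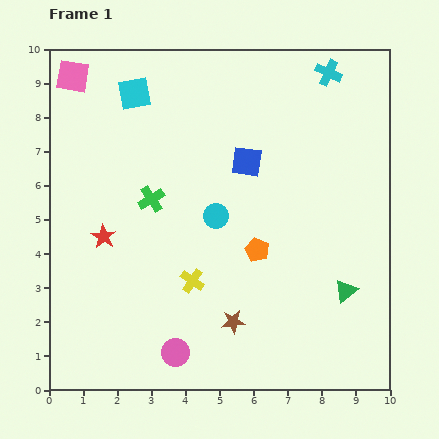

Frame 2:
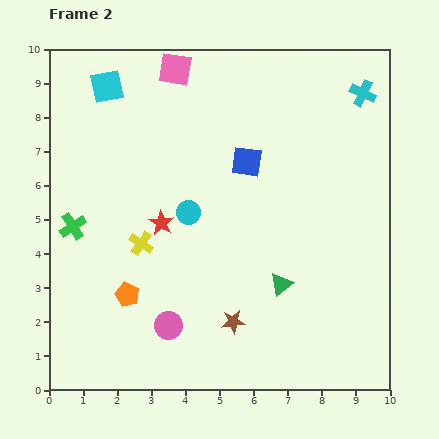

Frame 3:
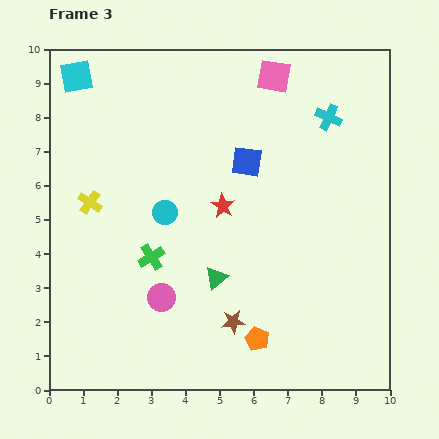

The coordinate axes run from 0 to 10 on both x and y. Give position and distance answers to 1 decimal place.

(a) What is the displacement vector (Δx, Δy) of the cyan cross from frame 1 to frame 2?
(1.0, -0.6)

The cyan cross was at (8.2, 9.3) in frame 1 and (9.2, 8.7) in frame 2.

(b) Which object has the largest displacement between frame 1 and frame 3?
the pink square

(moved 5.9; next 3.8)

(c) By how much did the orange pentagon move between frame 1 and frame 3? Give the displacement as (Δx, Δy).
(0.0, -2.6)

The orange pentagon was at (6.1, 4.1) in frame 1 and (6.1, 1.5) in frame 3.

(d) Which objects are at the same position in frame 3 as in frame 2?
the blue square, the brown star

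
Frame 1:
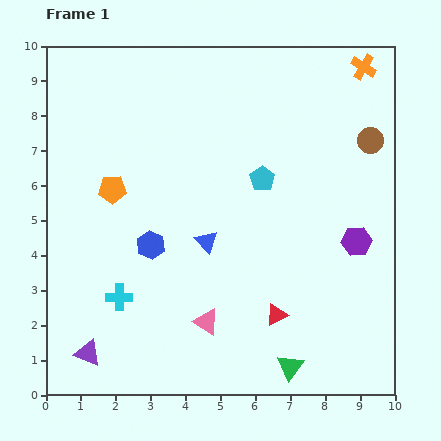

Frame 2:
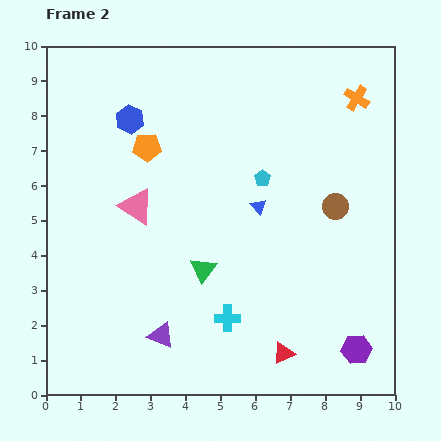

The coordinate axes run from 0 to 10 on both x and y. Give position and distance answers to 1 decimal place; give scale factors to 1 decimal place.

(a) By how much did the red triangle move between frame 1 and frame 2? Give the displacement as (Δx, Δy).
(0.2, -1.1)

The red triangle was at (6.6, 2.3) in frame 1 and (6.8, 1.2) in frame 2.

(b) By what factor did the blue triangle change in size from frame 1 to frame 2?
0.7×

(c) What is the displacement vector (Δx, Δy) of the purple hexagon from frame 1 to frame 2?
(0.0, -3.1)

The purple hexagon was at (8.9, 4.4) in frame 1 and (8.9, 1.3) in frame 2.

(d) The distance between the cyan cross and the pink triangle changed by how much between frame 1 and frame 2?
+1.5

Distance in frame 1: 2.6. Distance in frame 2: 4.1.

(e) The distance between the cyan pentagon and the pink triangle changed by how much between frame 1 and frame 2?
-0.7

Distance in frame 1: 4.4. Distance in frame 2: 3.7.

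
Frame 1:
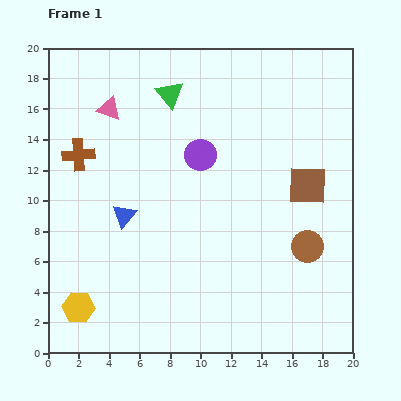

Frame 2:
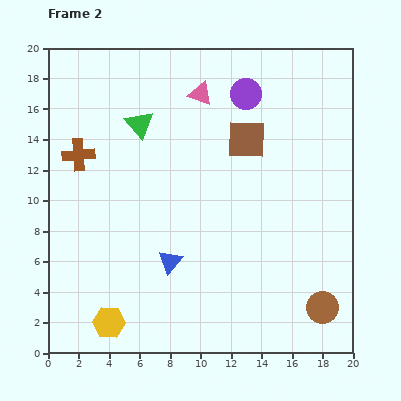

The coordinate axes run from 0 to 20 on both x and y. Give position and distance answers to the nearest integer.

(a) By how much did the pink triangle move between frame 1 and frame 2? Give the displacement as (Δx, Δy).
(6, 1)

The pink triangle was at (4, 16) in frame 1 and (10, 17) in frame 2.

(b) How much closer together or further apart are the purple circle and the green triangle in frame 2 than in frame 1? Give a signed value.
+3

Distance in frame 1: 4. Distance in frame 2: 7.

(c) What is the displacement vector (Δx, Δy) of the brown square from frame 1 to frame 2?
(-4, 3)

The brown square was at (17, 11) in frame 1 and (13, 14) in frame 2.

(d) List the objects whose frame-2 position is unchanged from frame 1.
the brown cross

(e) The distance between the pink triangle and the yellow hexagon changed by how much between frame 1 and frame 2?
+3

Distance in frame 1: 13. Distance in frame 2: 16.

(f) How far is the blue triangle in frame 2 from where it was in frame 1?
4

The blue triangle moved from (5, 9) to (8, 6), a distance of √(3² + 3²) ≈ 4.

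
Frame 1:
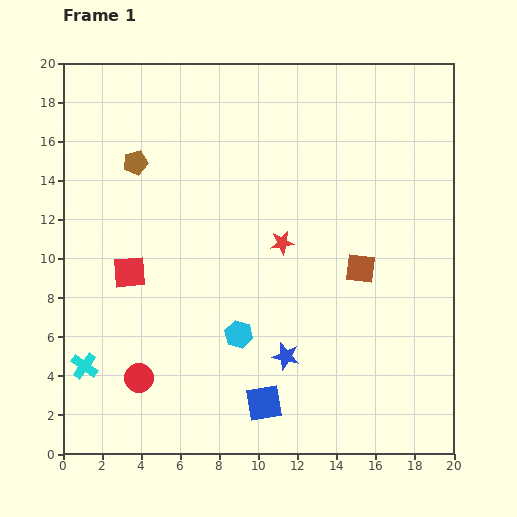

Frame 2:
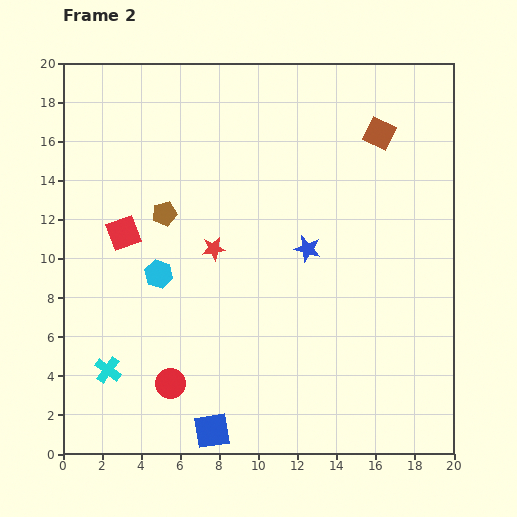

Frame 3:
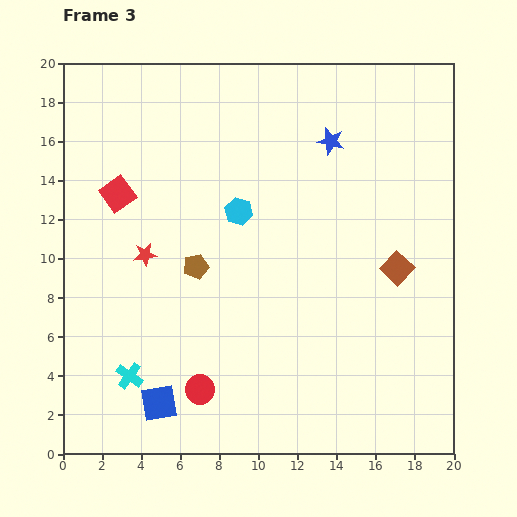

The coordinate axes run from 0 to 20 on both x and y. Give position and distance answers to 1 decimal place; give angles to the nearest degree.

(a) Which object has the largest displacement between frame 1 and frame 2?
the brown square

(moved 7.0; next 5.6)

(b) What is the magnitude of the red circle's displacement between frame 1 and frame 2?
1.6

The red circle moved from (3.9, 3.9) to (5.5, 3.6), a distance of √(1.6² + 0.3²) ≈ 1.6.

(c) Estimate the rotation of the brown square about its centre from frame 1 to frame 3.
36° clockwise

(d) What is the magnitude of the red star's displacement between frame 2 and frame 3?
3.5

The red star moved from (7.7, 10.5) to (4.2, 10.2), a distance of √(3.5² + 0.3²) ≈ 3.5.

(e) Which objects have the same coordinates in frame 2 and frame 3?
none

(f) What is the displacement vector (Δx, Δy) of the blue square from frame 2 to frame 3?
(-2.7, 1.4)

The blue square was at (7.6, 1.2) in frame 2 and (4.9, 2.6) in frame 3.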